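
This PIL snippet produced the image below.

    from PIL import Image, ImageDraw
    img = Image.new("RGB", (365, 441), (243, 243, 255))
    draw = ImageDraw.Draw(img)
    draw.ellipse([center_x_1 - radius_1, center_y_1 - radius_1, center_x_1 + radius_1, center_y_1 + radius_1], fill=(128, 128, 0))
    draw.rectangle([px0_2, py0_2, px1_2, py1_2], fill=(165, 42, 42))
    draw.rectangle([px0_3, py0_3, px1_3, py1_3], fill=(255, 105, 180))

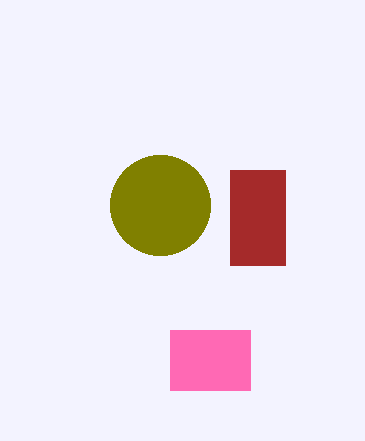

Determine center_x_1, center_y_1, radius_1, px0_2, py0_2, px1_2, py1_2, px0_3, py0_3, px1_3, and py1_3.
center_x_1 = 160; center_y_1 = 205; radius_1 = 50; px0_2 = 230; py0_2 = 170; px1_2 = 285; py1_2 = 265; px0_3 = 170; py0_3 = 330; px1_3 = 250; py1_3 = 390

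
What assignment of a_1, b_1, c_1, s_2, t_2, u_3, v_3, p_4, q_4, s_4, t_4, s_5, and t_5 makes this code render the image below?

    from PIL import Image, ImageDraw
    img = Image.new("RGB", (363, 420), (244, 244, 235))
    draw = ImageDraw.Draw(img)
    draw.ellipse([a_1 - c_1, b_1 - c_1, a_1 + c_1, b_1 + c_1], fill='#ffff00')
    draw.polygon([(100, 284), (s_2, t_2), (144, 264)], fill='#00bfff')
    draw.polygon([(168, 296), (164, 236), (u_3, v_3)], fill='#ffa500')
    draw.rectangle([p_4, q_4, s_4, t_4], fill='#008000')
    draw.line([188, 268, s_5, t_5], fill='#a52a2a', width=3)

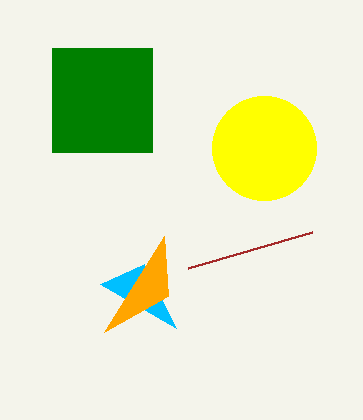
a_1 = 264, b_1 = 148, c_1 = 52, s_2 = 176, t_2 = 328, u_3 = 104, v_3 = 332, p_4 = 52, q_4 = 48, s_4 = 152, t_4 = 152, s_5 = 312, t_5 = 232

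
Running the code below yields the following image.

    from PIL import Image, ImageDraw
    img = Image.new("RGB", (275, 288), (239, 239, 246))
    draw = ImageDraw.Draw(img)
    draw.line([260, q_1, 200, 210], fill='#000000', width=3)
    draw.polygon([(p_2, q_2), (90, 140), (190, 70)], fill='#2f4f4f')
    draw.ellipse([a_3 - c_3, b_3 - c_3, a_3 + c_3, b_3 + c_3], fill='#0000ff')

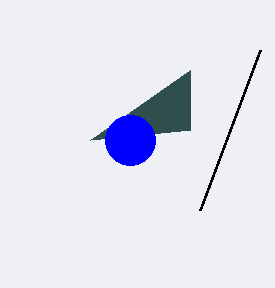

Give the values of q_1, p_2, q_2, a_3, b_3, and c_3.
q_1 = 50
p_2 = 190
q_2 = 130
a_3 = 130
b_3 = 140
c_3 = 25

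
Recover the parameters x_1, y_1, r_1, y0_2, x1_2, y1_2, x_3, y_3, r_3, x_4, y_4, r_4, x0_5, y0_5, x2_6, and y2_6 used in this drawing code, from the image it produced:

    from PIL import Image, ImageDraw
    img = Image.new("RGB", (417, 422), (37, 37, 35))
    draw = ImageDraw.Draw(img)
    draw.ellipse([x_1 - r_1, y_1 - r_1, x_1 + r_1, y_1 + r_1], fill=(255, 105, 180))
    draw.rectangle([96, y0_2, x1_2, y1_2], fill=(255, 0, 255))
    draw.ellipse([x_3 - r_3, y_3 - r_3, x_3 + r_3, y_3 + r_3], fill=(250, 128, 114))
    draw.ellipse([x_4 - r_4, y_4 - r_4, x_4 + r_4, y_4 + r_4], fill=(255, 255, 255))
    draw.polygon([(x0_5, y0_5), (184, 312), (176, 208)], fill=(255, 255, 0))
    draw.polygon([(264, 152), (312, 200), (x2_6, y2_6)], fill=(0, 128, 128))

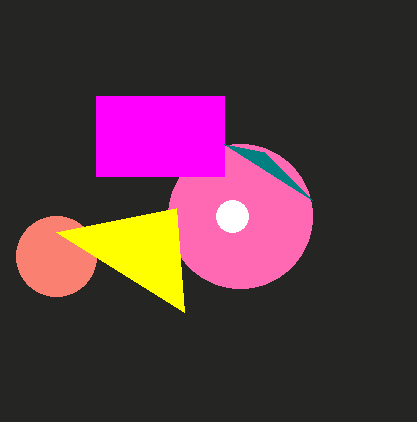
x_1 = 240; y_1 = 216; r_1 = 72; y0_2 = 96; x1_2 = 224; y1_2 = 176; x_3 = 56; y_3 = 256; r_3 = 40; x_4 = 232; y_4 = 216; r_4 = 16; x0_5 = 56; y0_5 = 232; x2_6 = 224; y2_6 = 144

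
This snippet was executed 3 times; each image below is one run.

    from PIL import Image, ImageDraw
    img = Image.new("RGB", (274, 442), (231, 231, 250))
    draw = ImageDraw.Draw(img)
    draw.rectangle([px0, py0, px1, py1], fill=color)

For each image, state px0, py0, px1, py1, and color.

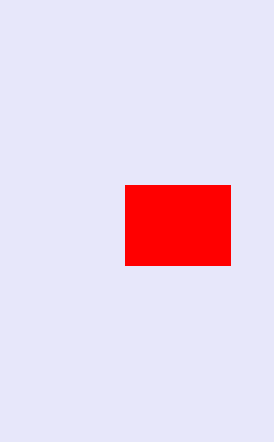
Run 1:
px0 = 125; py0 = 185; px1 = 230; py1 = 265; color = 'red'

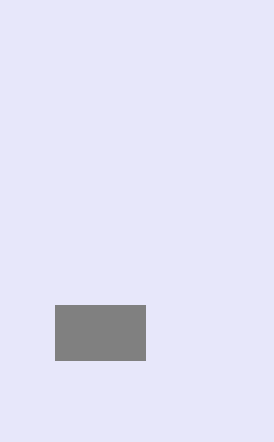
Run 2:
px0 = 55
py0 = 305
px1 = 145
py1 = 360
color = 'gray'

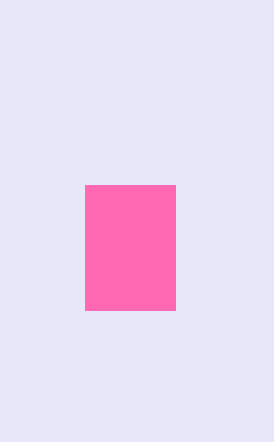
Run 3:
px0 = 85, py0 = 185, px1 = 175, py1 = 310, color = 'hotpink'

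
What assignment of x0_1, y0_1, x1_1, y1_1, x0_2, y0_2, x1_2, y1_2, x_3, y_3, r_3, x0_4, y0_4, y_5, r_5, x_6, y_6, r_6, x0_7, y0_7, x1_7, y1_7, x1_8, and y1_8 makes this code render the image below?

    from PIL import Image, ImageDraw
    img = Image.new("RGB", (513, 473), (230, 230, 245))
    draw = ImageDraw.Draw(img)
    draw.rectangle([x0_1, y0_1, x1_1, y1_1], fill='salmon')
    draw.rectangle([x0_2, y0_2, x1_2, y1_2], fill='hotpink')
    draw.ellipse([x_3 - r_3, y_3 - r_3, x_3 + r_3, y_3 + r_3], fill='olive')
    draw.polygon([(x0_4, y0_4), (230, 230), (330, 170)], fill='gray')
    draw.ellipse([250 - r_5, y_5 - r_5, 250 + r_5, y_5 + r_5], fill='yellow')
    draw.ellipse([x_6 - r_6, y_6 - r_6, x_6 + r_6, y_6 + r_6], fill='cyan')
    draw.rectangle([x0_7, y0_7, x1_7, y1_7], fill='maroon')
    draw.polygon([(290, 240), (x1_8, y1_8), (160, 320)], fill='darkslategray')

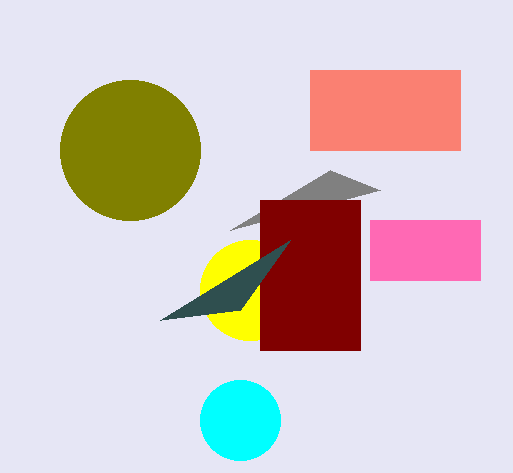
x0_1 = 310
y0_1 = 70
x1_1 = 460
y1_1 = 150
x0_2 = 370
y0_2 = 220
x1_2 = 480
y1_2 = 280
x_3 = 130
y_3 = 150
r_3 = 70
x0_4 = 380
y0_4 = 190
y_5 = 290
r_5 = 50
x_6 = 240
y_6 = 420
r_6 = 40
x0_7 = 260
y0_7 = 200
x1_7 = 360
y1_7 = 350
x1_8 = 240
y1_8 = 310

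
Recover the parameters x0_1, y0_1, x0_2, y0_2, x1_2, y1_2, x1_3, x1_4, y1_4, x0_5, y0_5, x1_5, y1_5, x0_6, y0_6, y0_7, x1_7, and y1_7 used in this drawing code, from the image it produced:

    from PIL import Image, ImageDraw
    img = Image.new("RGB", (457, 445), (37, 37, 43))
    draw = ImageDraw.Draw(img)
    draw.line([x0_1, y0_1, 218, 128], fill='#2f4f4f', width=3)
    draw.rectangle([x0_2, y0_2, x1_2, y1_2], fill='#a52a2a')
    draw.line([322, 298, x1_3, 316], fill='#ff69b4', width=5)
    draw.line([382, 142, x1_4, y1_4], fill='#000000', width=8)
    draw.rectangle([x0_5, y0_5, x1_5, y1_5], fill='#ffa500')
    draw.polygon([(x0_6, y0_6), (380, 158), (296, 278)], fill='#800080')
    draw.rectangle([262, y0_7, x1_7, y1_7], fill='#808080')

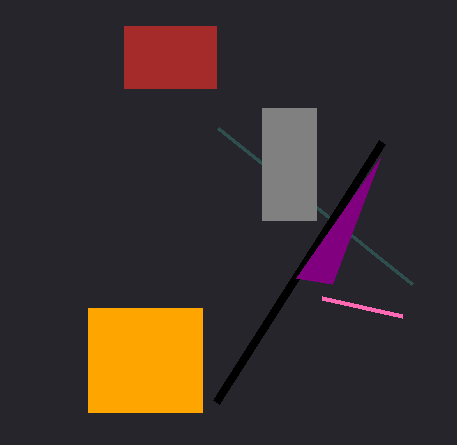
x0_1 = 412
y0_1 = 284
x0_2 = 124
y0_2 = 26
x1_2 = 216
y1_2 = 88
x1_3 = 402
x1_4 = 216
y1_4 = 402
x0_5 = 88
y0_5 = 308
x1_5 = 202
y1_5 = 412
x0_6 = 332
y0_6 = 284
y0_7 = 108
x1_7 = 316
y1_7 = 220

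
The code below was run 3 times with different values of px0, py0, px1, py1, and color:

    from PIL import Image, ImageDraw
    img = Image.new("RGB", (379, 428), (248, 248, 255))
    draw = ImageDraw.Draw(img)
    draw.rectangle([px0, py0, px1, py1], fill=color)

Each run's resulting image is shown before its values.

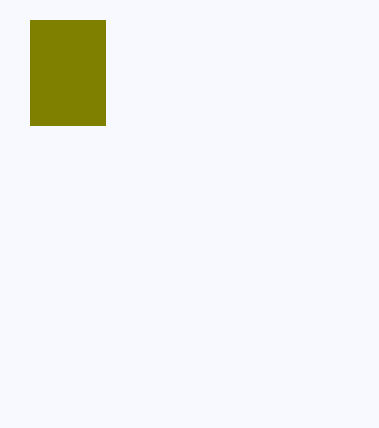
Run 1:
px0 = 30, py0 = 20, px1 = 105, py1 = 125, color = 'olive'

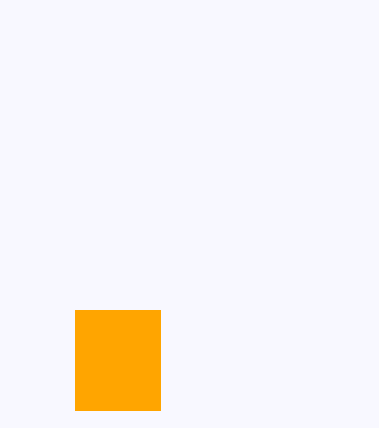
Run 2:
px0 = 75; py0 = 310; px1 = 160; py1 = 410; color = 'orange'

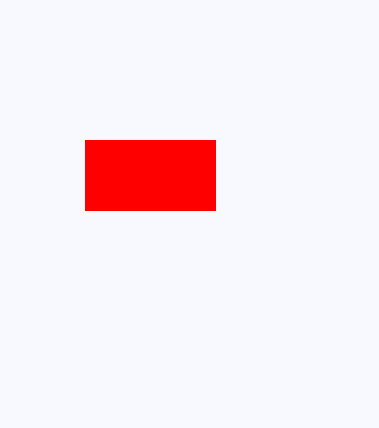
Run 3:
px0 = 85, py0 = 140, px1 = 215, py1 = 210, color = 'red'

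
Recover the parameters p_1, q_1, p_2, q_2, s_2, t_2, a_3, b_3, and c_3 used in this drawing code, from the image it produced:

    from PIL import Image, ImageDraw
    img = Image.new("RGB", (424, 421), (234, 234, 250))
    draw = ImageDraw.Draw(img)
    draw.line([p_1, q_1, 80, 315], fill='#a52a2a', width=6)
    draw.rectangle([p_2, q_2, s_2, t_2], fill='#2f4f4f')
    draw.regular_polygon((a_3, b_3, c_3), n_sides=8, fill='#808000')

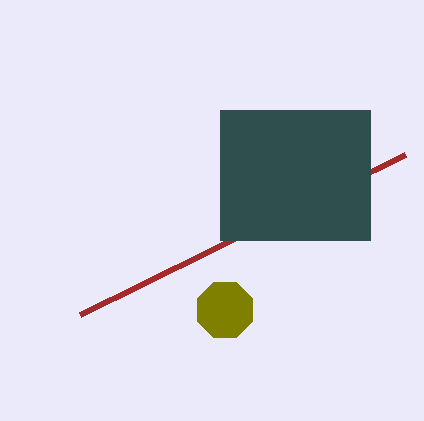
p_1 = 405; q_1 = 155; p_2 = 220; q_2 = 110; s_2 = 370; t_2 = 240; a_3 = 225; b_3 = 310; c_3 = 30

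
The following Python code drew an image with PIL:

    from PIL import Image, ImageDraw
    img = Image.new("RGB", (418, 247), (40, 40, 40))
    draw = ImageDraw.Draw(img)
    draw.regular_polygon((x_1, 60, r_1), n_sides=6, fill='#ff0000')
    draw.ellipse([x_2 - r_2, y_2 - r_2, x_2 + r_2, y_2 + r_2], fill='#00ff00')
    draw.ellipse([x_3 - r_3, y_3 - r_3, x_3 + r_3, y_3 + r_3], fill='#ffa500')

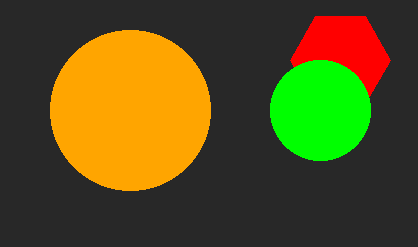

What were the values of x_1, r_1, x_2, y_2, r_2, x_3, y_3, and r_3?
x_1 = 340, r_1 = 50, x_2 = 320, y_2 = 110, r_2 = 50, x_3 = 130, y_3 = 110, r_3 = 80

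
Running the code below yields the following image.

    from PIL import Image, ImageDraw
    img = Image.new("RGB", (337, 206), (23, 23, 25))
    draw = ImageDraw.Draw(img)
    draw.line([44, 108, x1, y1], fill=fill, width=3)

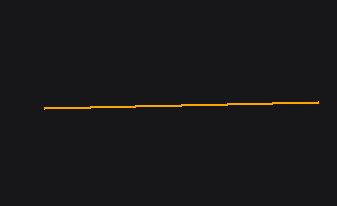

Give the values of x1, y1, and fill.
x1 = 318, y1 = 102, fill = 'orange'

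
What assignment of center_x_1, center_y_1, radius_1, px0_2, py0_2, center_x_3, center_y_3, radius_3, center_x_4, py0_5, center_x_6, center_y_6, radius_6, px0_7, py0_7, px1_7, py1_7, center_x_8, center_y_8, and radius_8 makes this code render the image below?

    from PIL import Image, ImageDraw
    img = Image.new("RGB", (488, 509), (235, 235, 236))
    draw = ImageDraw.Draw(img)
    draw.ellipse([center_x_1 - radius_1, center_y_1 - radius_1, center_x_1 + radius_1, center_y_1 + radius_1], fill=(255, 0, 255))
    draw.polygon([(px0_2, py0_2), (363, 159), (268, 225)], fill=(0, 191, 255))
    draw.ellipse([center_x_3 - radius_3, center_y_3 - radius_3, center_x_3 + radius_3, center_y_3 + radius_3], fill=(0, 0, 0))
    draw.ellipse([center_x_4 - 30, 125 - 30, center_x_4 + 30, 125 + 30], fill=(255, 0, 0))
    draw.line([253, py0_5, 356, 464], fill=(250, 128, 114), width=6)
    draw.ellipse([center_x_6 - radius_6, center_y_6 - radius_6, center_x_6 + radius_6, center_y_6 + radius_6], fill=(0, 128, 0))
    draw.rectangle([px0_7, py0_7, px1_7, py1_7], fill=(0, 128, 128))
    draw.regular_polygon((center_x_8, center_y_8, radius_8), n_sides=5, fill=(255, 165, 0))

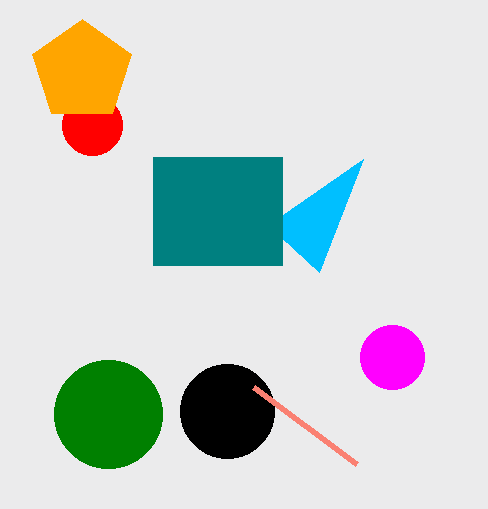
center_x_1 = 392
center_y_1 = 357
radius_1 = 32
px0_2 = 319
py0_2 = 272
center_x_3 = 227
center_y_3 = 411
radius_3 = 47
center_x_4 = 92
py0_5 = 387
center_x_6 = 108
center_y_6 = 414
radius_6 = 54
px0_7 = 153
py0_7 = 157
px1_7 = 282
py1_7 = 265
center_x_8 = 82
center_y_8 = 71
radius_8 = 52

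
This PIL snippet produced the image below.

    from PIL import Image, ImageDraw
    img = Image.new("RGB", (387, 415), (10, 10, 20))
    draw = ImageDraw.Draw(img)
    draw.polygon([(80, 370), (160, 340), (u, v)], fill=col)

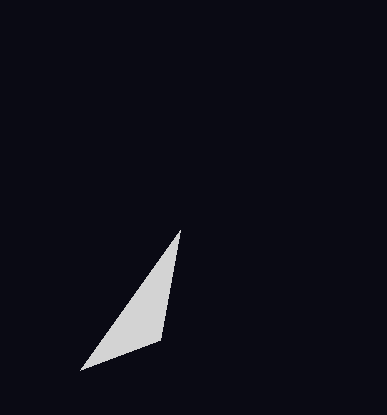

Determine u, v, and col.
u = 180
v = 230
col = 'lightgray'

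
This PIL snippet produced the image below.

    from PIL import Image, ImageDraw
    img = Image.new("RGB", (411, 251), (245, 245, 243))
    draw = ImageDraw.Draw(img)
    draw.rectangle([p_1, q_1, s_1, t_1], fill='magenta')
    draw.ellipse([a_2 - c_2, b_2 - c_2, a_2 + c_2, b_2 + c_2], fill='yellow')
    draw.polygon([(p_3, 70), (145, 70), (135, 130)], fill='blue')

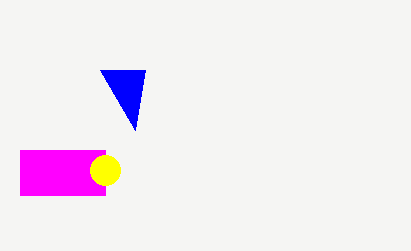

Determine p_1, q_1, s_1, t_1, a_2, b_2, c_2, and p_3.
p_1 = 20
q_1 = 150
s_1 = 105
t_1 = 195
a_2 = 105
b_2 = 170
c_2 = 15
p_3 = 100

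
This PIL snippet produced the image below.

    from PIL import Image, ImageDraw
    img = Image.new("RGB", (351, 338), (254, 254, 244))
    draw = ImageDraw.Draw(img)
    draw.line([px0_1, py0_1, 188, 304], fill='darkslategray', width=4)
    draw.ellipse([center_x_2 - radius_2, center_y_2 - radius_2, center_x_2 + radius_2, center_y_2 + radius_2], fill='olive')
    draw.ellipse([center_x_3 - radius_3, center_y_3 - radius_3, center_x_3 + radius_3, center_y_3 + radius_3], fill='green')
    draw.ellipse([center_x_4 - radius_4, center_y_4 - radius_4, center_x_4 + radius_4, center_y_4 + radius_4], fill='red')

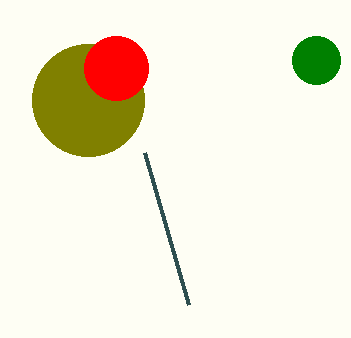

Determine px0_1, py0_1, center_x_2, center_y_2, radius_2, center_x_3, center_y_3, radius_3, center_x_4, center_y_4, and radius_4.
px0_1 = 144, py0_1 = 152, center_x_2 = 88, center_y_2 = 100, radius_2 = 56, center_x_3 = 316, center_y_3 = 60, radius_3 = 24, center_x_4 = 116, center_y_4 = 68, radius_4 = 32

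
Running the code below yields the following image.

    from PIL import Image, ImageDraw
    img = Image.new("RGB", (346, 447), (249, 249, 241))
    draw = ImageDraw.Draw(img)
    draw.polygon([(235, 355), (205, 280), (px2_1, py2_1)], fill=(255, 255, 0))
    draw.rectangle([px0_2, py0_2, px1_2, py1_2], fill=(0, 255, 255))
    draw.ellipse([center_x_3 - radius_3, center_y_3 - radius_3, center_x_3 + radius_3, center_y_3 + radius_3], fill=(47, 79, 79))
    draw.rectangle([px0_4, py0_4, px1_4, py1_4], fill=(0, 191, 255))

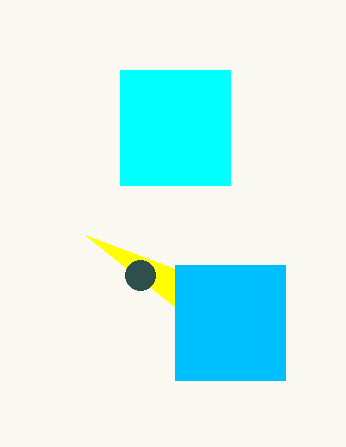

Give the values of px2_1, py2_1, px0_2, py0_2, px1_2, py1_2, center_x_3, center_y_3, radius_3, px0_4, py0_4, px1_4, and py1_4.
px2_1 = 85
py2_1 = 235
px0_2 = 120
py0_2 = 70
px1_2 = 230
py1_2 = 185
center_x_3 = 140
center_y_3 = 275
radius_3 = 15
px0_4 = 175
py0_4 = 265
px1_4 = 285
py1_4 = 380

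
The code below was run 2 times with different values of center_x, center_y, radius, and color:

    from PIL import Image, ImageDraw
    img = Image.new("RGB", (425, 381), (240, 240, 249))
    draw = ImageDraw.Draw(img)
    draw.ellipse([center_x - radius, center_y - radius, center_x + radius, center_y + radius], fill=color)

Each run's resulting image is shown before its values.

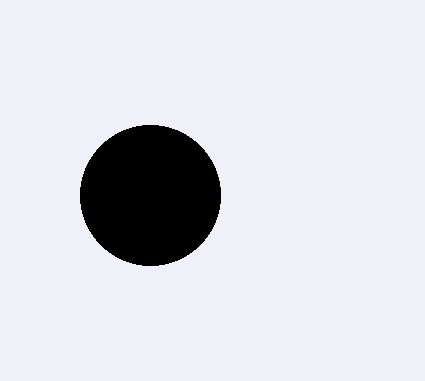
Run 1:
center_x = 150; center_y = 195; radius = 70; color = 'black'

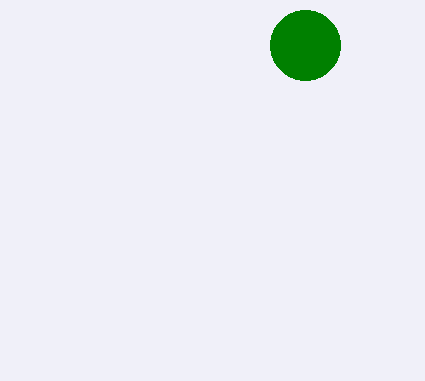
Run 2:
center_x = 305, center_y = 45, radius = 35, color = 'green'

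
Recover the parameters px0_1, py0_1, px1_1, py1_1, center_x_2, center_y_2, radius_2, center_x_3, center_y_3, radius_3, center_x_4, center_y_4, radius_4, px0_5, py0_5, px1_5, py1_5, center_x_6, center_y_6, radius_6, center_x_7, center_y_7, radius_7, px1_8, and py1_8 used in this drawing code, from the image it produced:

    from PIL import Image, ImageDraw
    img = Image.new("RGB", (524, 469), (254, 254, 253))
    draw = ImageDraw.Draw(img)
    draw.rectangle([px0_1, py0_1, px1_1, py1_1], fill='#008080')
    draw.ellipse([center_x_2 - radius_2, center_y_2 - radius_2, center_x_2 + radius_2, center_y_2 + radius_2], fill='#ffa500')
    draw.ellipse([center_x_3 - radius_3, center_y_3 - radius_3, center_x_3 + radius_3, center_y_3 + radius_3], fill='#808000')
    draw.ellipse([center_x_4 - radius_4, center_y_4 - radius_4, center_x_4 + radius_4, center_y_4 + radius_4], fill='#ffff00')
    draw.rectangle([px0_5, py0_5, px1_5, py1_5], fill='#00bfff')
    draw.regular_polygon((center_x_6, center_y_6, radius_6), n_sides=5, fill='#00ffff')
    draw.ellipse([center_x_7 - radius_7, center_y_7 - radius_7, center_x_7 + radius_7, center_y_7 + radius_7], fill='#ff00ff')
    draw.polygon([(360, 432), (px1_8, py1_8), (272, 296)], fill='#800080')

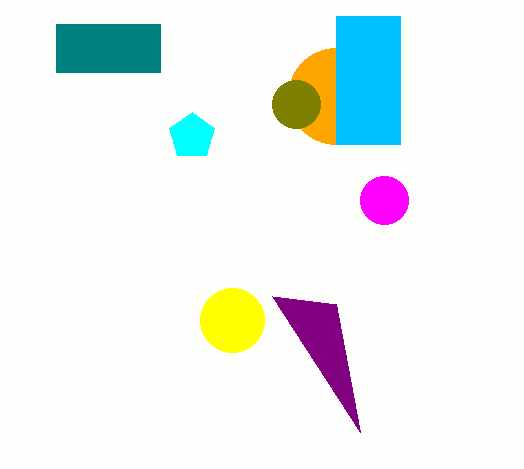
px0_1 = 56
py0_1 = 24
px1_1 = 160
py1_1 = 72
center_x_2 = 336
center_y_2 = 96
radius_2 = 48
center_x_3 = 296
center_y_3 = 104
radius_3 = 24
center_x_4 = 232
center_y_4 = 320
radius_4 = 32
px0_5 = 336
py0_5 = 16
px1_5 = 400
py1_5 = 144
center_x_6 = 192
center_y_6 = 136
radius_6 = 24
center_x_7 = 384
center_y_7 = 200
radius_7 = 24
px1_8 = 336
py1_8 = 304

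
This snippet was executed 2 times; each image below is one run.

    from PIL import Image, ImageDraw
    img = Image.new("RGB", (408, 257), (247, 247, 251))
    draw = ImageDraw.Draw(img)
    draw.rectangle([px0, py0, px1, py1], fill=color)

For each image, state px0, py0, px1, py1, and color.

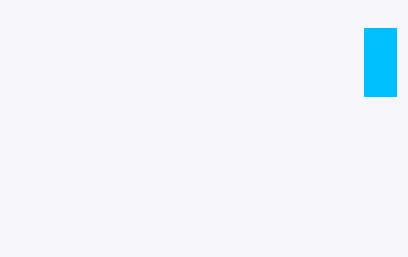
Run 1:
px0 = 364
py0 = 28
px1 = 396
py1 = 96
color = 'deepskyblue'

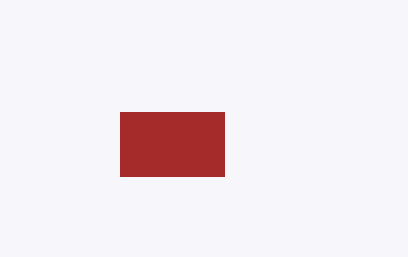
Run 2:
px0 = 120; py0 = 112; px1 = 224; py1 = 176; color = 'brown'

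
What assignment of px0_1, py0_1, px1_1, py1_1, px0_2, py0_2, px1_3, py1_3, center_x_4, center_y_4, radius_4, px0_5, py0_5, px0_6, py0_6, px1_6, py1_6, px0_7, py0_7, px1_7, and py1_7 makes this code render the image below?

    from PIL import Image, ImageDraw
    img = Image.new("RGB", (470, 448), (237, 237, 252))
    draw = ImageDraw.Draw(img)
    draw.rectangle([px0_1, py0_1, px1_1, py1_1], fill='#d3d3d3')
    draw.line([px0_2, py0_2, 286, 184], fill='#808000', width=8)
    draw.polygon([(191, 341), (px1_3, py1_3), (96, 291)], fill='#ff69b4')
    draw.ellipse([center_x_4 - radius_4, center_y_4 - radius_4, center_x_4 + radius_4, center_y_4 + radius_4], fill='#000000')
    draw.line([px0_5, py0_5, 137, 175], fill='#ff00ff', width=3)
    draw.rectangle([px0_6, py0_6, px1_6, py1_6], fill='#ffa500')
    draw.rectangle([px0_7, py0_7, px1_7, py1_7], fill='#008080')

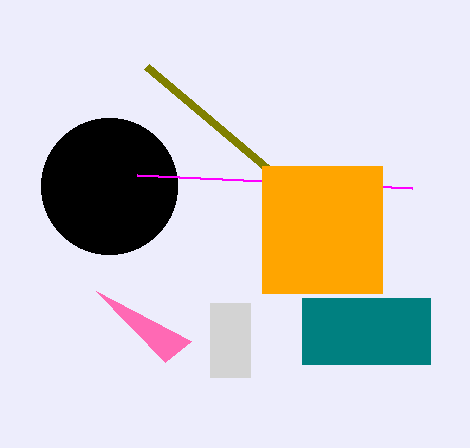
px0_1 = 210, py0_1 = 303, px1_1 = 250, py1_1 = 377, px0_2 = 146, py0_2 = 66, px1_3 = 165, py1_3 = 362, center_x_4 = 109, center_y_4 = 186, radius_4 = 68, px0_5 = 412, py0_5 = 188, px0_6 = 262, py0_6 = 166, px1_6 = 382, py1_6 = 293, px0_7 = 302, py0_7 = 298, px1_7 = 430, py1_7 = 364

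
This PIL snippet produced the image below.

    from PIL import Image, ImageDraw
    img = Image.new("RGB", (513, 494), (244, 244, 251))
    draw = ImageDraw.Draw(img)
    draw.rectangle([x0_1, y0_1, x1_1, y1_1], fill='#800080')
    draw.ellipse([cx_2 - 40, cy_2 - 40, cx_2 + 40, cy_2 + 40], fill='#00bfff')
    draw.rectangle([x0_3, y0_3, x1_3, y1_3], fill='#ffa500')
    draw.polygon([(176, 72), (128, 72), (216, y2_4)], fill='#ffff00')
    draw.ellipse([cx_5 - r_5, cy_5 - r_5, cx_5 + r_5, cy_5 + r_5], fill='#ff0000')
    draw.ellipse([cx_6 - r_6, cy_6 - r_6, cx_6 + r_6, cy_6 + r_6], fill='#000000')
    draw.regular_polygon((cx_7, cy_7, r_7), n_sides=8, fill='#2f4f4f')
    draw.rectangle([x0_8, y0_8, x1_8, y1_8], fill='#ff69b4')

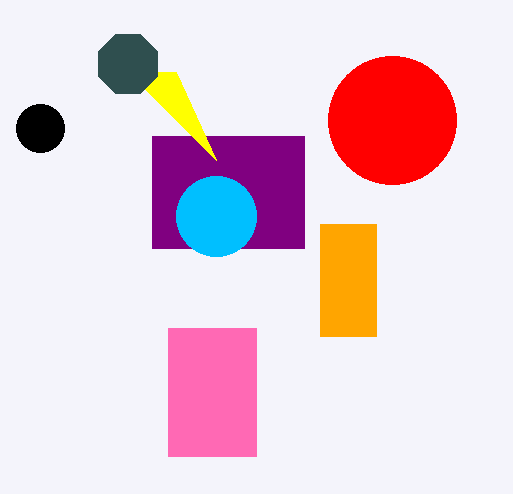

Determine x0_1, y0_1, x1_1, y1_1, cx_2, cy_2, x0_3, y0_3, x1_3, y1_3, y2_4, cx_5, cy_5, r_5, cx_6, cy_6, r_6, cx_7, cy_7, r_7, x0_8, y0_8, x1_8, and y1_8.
x0_1 = 152; y0_1 = 136; x1_1 = 304; y1_1 = 248; cx_2 = 216; cy_2 = 216; x0_3 = 320; y0_3 = 224; x1_3 = 376; y1_3 = 336; y2_4 = 160; cx_5 = 392; cy_5 = 120; r_5 = 64; cx_6 = 40; cy_6 = 128; r_6 = 24; cx_7 = 128; cy_7 = 64; r_7 = 32; x0_8 = 168; y0_8 = 328; x1_8 = 256; y1_8 = 456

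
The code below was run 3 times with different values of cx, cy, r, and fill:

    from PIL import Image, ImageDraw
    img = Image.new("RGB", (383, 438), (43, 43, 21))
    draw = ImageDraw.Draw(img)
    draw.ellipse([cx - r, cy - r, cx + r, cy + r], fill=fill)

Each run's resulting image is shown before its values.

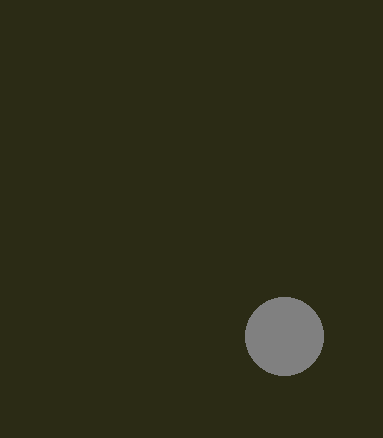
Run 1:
cx = 284
cy = 336
r = 39
fill = 'gray'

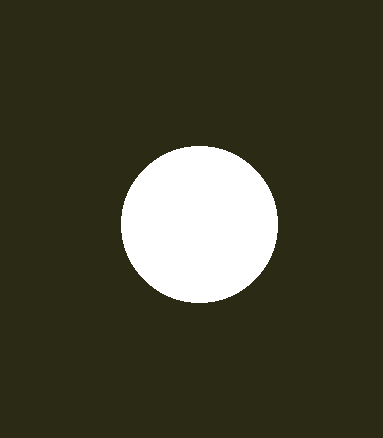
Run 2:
cx = 199
cy = 224
r = 78
fill = 'white'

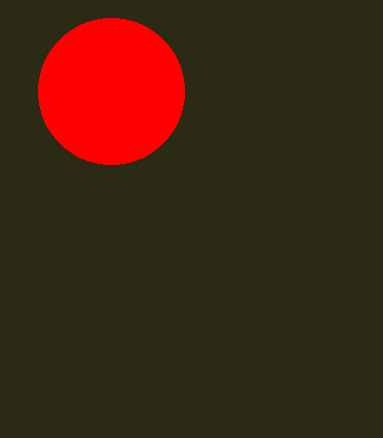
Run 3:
cx = 111; cy = 91; r = 73; fill = 'red'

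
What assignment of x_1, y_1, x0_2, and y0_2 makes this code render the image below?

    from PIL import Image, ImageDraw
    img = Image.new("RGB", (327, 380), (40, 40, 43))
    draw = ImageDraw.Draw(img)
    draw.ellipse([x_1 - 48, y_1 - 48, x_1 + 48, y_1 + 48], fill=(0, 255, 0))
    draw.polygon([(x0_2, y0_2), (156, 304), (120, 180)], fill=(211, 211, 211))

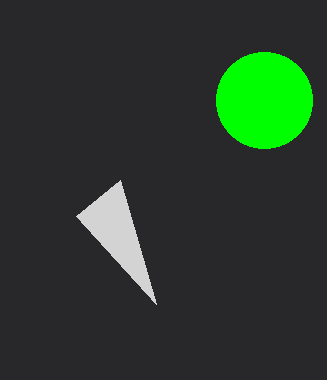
x_1 = 264, y_1 = 100, x0_2 = 76, y0_2 = 216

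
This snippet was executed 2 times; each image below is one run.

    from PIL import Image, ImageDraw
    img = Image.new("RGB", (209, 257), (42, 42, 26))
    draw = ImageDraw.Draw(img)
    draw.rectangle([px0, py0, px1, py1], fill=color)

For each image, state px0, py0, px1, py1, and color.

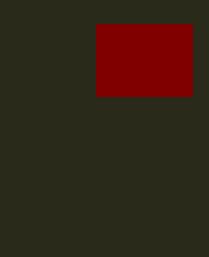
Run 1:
px0 = 96, py0 = 24, px1 = 192, py1 = 96, color = 'maroon'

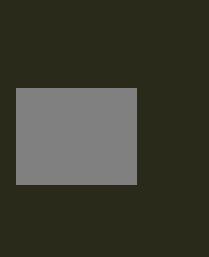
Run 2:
px0 = 16
py0 = 88
px1 = 136
py1 = 184
color = 'gray'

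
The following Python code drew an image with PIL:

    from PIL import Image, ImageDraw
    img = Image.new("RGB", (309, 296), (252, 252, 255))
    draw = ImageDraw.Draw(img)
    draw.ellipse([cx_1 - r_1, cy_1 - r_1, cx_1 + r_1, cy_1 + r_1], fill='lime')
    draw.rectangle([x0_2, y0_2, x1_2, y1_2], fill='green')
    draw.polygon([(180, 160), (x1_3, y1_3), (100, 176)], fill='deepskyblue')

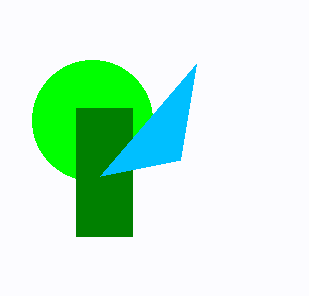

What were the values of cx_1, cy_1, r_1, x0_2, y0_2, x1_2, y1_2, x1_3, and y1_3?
cx_1 = 92, cy_1 = 120, r_1 = 60, x0_2 = 76, y0_2 = 108, x1_2 = 132, y1_2 = 236, x1_3 = 196, y1_3 = 64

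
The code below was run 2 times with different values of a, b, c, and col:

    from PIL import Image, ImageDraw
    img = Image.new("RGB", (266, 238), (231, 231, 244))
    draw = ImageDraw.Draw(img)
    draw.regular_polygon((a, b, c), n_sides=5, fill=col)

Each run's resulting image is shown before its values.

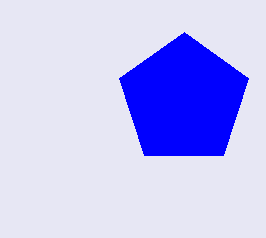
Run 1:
a = 184; b = 100; c = 68; col = 'blue'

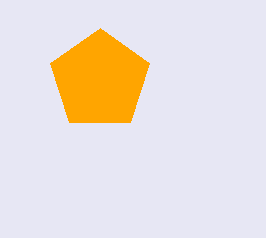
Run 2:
a = 100, b = 80, c = 52, col = 'orange'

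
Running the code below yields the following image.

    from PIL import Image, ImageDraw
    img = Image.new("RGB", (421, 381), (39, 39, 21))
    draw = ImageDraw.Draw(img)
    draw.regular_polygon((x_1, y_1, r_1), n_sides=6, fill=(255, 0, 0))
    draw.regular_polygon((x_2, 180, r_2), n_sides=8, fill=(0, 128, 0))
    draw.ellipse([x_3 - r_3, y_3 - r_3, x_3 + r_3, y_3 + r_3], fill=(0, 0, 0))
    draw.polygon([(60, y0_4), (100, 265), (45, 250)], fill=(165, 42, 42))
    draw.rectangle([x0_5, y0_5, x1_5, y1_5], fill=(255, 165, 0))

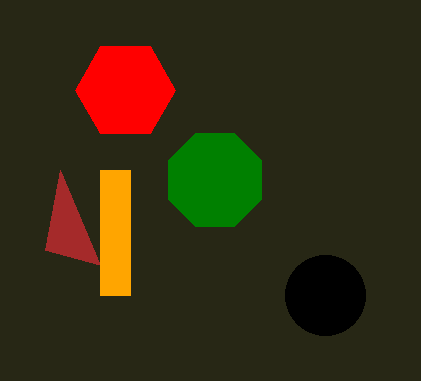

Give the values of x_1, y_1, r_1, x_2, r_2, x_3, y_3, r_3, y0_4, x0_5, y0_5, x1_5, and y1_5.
x_1 = 125, y_1 = 90, r_1 = 50, x_2 = 215, r_2 = 50, x_3 = 325, y_3 = 295, r_3 = 40, y0_4 = 170, x0_5 = 100, y0_5 = 170, x1_5 = 130, y1_5 = 295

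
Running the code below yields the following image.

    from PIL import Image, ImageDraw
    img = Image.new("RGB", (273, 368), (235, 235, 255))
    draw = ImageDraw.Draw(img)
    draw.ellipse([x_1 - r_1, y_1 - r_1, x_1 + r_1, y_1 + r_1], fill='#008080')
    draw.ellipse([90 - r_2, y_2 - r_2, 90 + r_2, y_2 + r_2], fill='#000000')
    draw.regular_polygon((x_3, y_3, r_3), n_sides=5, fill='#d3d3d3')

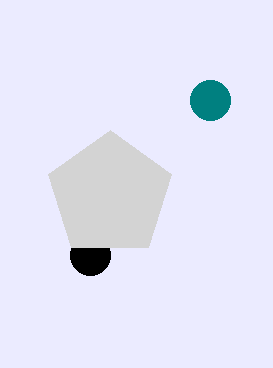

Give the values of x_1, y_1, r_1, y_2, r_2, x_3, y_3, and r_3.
x_1 = 210, y_1 = 100, r_1 = 20, y_2 = 255, r_2 = 20, x_3 = 110, y_3 = 195, r_3 = 65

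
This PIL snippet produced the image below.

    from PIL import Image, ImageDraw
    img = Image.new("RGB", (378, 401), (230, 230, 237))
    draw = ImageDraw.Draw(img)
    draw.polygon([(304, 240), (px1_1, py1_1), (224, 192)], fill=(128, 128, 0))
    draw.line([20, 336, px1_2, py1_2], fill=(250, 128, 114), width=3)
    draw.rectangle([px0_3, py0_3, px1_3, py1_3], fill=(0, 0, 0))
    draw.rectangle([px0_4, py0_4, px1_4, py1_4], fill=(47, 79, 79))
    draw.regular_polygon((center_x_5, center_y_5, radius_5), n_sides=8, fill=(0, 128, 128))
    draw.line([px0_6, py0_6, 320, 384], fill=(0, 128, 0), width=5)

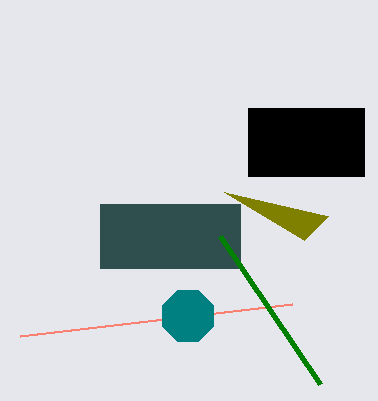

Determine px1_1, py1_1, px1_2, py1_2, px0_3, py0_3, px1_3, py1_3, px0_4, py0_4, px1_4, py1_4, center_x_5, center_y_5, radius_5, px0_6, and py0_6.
px1_1 = 328, py1_1 = 216, px1_2 = 292, py1_2 = 304, px0_3 = 248, py0_3 = 108, px1_3 = 364, py1_3 = 176, px0_4 = 100, py0_4 = 204, px1_4 = 240, py1_4 = 268, center_x_5 = 188, center_y_5 = 316, radius_5 = 28, px0_6 = 220, py0_6 = 236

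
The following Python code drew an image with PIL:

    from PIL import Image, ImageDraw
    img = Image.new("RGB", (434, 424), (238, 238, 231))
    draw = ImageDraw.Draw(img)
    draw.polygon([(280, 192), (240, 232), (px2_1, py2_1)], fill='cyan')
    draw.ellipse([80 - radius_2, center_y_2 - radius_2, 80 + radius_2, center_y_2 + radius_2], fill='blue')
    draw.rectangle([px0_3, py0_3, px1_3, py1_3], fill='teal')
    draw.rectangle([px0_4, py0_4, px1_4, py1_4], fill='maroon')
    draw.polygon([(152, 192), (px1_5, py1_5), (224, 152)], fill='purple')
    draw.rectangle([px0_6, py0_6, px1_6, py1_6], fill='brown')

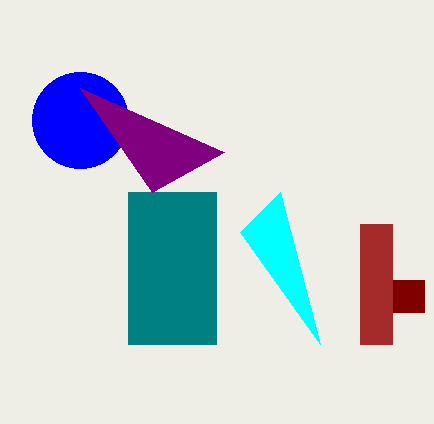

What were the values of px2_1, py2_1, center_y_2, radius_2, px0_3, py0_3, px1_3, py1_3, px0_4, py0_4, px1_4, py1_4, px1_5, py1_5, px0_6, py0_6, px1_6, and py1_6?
px2_1 = 320, py2_1 = 344, center_y_2 = 120, radius_2 = 48, px0_3 = 128, py0_3 = 192, px1_3 = 216, py1_3 = 344, px0_4 = 360, py0_4 = 280, px1_4 = 424, py1_4 = 312, px1_5 = 80, py1_5 = 88, px0_6 = 360, py0_6 = 224, px1_6 = 392, py1_6 = 344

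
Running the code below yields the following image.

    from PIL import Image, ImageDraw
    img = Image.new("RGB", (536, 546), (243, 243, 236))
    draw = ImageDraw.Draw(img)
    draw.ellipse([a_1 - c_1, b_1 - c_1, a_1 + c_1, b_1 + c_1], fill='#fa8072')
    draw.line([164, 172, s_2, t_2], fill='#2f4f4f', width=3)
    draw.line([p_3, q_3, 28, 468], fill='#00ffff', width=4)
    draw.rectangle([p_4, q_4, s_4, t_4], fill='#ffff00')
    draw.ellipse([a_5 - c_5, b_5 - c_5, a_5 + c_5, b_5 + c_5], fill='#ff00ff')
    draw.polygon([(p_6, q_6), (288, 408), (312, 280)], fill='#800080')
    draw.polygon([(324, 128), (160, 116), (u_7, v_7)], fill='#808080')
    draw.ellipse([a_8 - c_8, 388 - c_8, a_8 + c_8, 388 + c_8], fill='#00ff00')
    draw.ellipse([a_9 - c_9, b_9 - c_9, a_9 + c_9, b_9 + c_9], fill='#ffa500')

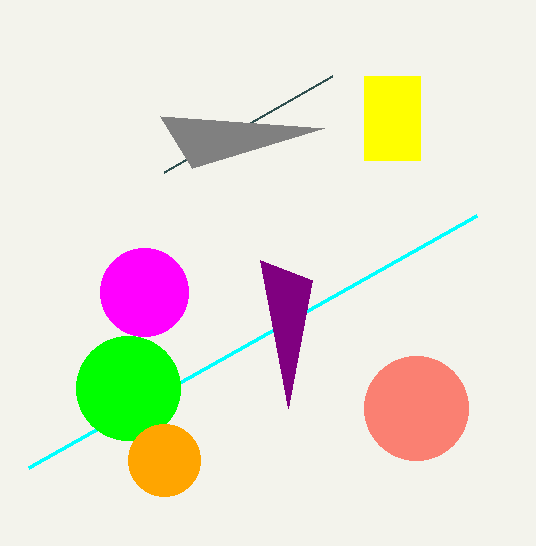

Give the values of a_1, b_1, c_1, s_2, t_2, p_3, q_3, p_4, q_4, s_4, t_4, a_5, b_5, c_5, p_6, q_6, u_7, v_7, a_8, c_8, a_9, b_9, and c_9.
a_1 = 416
b_1 = 408
c_1 = 52
s_2 = 332
t_2 = 76
p_3 = 476
q_3 = 216
p_4 = 364
q_4 = 76
s_4 = 420
t_4 = 160
a_5 = 144
b_5 = 292
c_5 = 44
p_6 = 260
q_6 = 260
u_7 = 192
v_7 = 168
a_8 = 128
c_8 = 52
a_9 = 164
b_9 = 460
c_9 = 36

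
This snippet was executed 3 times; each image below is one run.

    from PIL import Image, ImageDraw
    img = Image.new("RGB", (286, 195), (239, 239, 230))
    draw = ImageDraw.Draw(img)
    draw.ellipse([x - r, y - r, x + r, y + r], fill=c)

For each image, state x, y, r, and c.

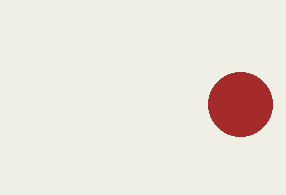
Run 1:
x = 240; y = 104; r = 32; c = 'brown'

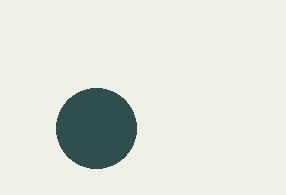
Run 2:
x = 96
y = 128
r = 40
c = 'darkslategray'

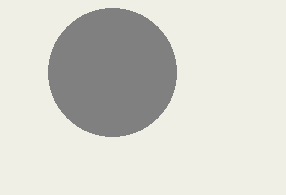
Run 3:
x = 112; y = 72; r = 64; c = 'gray'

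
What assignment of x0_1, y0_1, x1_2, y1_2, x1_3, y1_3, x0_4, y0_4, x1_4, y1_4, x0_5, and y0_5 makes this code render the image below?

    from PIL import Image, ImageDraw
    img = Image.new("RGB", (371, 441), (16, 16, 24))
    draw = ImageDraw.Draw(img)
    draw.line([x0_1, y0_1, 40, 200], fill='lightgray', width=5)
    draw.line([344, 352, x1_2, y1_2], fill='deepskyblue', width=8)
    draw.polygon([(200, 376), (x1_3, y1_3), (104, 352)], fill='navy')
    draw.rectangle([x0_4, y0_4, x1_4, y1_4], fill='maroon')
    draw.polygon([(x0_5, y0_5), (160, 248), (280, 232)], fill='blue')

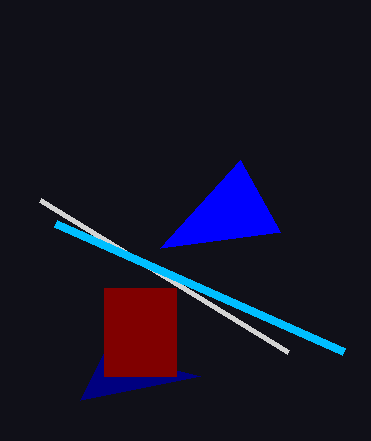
x0_1 = 288, y0_1 = 352, x1_2 = 56, y1_2 = 224, x1_3 = 80, y1_3 = 400, x0_4 = 104, y0_4 = 288, x1_4 = 176, y1_4 = 376, x0_5 = 240, y0_5 = 160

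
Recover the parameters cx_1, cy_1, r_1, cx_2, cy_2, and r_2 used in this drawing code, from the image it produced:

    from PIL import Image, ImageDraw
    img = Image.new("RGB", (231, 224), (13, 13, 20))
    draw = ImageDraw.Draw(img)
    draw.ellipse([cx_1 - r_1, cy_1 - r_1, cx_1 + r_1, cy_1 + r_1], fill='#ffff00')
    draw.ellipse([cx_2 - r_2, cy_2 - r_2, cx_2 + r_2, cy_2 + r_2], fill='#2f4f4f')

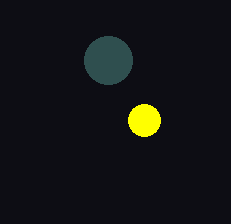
cx_1 = 144
cy_1 = 120
r_1 = 16
cx_2 = 108
cy_2 = 60
r_2 = 24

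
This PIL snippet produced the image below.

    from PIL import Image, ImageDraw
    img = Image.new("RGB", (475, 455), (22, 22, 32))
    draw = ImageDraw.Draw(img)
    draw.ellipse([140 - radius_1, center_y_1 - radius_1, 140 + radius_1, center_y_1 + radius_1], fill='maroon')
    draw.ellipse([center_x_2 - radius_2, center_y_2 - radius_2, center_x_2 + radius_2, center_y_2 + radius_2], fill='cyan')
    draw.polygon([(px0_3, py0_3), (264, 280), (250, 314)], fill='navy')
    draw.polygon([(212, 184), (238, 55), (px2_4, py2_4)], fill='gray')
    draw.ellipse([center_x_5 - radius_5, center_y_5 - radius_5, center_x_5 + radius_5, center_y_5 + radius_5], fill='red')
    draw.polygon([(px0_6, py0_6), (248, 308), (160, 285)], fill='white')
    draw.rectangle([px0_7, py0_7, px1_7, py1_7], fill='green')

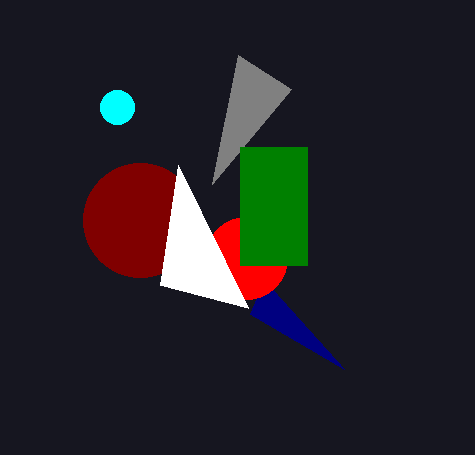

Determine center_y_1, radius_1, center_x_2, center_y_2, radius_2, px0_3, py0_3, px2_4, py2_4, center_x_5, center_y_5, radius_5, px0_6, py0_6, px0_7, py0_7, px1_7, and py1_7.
center_y_1 = 220; radius_1 = 57; center_x_2 = 117; center_y_2 = 107; radius_2 = 17; px0_3 = 344; py0_3 = 369; px2_4 = 291; py2_4 = 89; center_x_5 = 246; center_y_5 = 258; radius_5 = 41; px0_6 = 178; py0_6 = 165; px0_7 = 240; py0_7 = 147; px1_7 = 307; py1_7 = 265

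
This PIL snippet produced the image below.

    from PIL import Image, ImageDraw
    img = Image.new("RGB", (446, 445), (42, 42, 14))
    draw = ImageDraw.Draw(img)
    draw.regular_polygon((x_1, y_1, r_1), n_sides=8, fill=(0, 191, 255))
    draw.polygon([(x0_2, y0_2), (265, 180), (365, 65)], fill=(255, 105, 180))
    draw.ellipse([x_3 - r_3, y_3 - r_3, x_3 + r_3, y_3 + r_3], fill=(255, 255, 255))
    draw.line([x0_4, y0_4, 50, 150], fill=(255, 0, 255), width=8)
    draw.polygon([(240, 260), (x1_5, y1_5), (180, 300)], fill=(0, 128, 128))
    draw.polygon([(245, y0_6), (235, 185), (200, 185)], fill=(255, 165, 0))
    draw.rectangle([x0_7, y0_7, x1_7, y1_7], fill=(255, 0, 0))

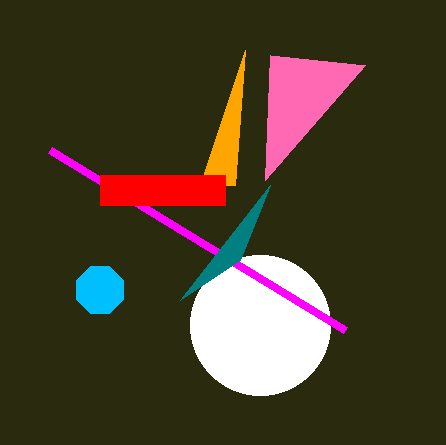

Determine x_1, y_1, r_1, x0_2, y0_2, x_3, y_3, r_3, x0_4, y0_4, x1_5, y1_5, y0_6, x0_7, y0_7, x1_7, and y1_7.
x_1 = 100; y_1 = 290; r_1 = 25; x0_2 = 270; y0_2 = 55; x_3 = 260; y_3 = 325; r_3 = 70; x0_4 = 345; y0_4 = 330; x1_5 = 270; y1_5 = 185; y0_6 = 50; x0_7 = 100; y0_7 = 175; x1_7 = 225; y1_7 = 205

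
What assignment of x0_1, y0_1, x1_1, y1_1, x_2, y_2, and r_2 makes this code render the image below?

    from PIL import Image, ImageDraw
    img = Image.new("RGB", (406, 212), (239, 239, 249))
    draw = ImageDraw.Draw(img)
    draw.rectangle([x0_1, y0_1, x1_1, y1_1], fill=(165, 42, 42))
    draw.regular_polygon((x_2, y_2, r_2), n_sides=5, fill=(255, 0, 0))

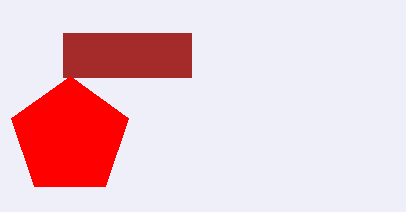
x0_1 = 63, y0_1 = 33, x1_1 = 191, y1_1 = 77, x_2 = 70, y_2 = 137, r_2 = 61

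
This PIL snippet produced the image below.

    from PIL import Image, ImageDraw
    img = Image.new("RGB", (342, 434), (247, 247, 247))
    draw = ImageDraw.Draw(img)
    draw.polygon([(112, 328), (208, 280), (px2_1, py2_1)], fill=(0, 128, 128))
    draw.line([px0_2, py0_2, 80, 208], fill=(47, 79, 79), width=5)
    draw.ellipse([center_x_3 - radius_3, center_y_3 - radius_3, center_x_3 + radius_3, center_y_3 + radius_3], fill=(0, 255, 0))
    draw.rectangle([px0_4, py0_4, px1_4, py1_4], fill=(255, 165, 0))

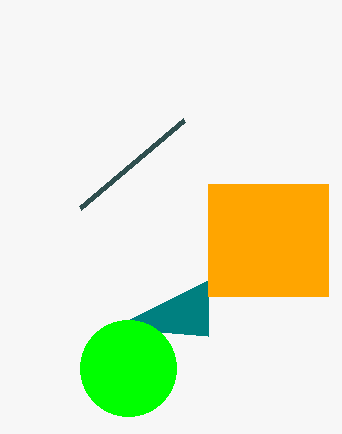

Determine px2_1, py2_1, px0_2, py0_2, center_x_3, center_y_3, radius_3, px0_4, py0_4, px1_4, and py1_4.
px2_1 = 208, py2_1 = 336, px0_2 = 184, py0_2 = 120, center_x_3 = 128, center_y_3 = 368, radius_3 = 48, px0_4 = 208, py0_4 = 184, px1_4 = 328, py1_4 = 296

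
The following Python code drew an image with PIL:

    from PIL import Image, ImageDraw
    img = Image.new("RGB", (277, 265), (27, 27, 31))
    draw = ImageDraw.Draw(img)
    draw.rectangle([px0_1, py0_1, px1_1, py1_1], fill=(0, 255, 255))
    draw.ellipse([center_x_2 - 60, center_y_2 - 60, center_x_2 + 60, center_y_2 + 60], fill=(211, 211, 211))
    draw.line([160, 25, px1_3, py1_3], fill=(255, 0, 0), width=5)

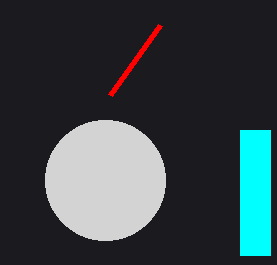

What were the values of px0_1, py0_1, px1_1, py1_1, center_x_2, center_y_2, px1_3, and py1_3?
px0_1 = 240; py0_1 = 130; px1_1 = 270; py1_1 = 255; center_x_2 = 105; center_y_2 = 180; px1_3 = 110; py1_3 = 95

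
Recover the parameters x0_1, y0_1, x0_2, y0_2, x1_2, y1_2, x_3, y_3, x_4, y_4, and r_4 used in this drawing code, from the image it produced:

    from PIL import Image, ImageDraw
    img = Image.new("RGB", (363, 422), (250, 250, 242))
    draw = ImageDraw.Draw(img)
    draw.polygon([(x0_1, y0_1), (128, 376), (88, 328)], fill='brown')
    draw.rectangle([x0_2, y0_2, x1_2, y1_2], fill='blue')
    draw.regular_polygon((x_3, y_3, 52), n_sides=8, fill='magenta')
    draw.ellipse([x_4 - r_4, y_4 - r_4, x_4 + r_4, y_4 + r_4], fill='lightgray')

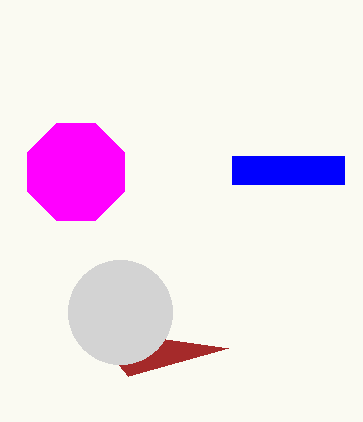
x0_1 = 228; y0_1 = 348; x0_2 = 232; y0_2 = 156; x1_2 = 344; y1_2 = 184; x_3 = 76; y_3 = 172; x_4 = 120; y_4 = 312; r_4 = 52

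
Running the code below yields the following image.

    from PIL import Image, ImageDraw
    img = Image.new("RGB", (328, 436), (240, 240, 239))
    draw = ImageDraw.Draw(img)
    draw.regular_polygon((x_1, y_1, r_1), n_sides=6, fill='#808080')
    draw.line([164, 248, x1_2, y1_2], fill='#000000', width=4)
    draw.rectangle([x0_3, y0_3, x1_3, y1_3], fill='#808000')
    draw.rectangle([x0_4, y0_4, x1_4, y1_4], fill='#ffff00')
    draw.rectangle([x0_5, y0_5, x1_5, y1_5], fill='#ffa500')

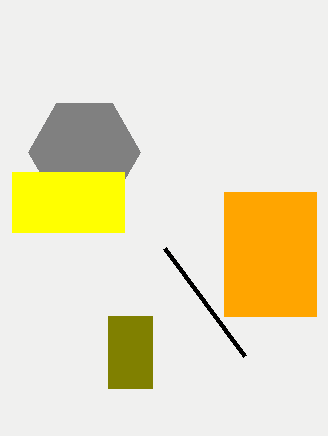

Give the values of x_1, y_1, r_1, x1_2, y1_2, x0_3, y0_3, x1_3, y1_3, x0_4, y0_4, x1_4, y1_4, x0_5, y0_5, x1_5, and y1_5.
x_1 = 84; y_1 = 152; r_1 = 56; x1_2 = 244; y1_2 = 356; x0_3 = 108; y0_3 = 316; x1_3 = 152; y1_3 = 388; x0_4 = 12; y0_4 = 172; x1_4 = 124; y1_4 = 232; x0_5 = 224; y0_5 = 192; x1_5 = 316; y1_5 = 316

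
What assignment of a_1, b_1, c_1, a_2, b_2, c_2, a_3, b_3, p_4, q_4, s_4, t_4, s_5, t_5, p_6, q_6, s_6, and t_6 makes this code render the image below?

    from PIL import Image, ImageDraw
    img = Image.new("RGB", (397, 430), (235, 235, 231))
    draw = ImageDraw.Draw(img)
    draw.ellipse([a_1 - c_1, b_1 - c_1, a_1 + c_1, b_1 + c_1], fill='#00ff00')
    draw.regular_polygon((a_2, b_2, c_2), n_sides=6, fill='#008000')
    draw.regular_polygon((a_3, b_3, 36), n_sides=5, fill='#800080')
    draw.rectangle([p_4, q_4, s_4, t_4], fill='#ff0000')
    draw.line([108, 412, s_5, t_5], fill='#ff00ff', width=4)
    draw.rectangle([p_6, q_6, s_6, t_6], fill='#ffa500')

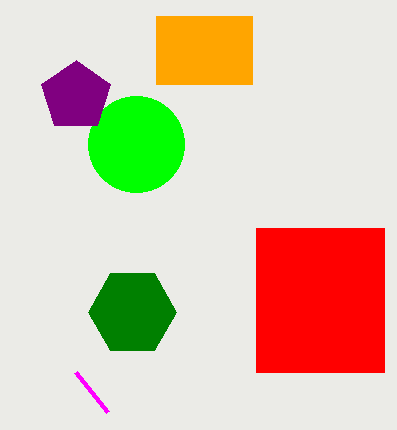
a_1 = 136; b_1 = 144; c_1 = 48; a_2 = 132; b_2 = 312; c_2 = 44; a_3 = 76; b_3 = 96; p_4 = 256; q_4 = 228; s_4 = 384; t_4 = 372; s_5 = 76; t_5 = 372; p_6 = 156; q_6 = 16; s_6 = 252; t_6 = 84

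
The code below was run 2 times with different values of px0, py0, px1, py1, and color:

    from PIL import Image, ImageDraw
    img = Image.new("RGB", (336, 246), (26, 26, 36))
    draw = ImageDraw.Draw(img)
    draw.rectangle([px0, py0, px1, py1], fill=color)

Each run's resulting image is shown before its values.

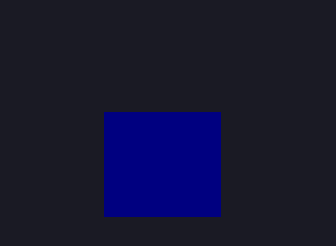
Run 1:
px0 = 104, py0 = 112, px1 = 220, py1 = 216, color = 'navy'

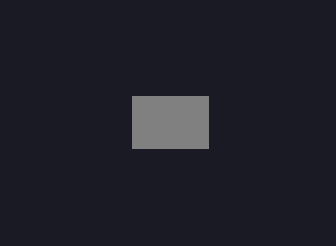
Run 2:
px0 = 132
py0 = 96
px1 = 208
py1 = 148
color = 'gray'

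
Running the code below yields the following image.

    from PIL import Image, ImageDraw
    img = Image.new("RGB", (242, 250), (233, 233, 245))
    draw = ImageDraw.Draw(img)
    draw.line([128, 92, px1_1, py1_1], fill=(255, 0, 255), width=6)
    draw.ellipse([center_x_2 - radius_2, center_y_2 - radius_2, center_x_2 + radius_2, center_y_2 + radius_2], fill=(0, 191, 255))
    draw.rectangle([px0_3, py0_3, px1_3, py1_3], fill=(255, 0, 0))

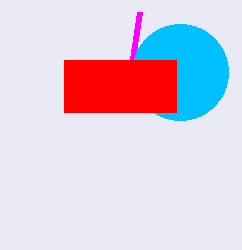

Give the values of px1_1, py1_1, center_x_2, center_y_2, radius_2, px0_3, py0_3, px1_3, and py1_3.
px1_1 = 140; py1_1 = 12; center_x_2 = 180; center_y_2 = 72; radius_2 = 48; px0_3 = 64; py0_3 = 60; px1_3 = 176; py1_3 = 112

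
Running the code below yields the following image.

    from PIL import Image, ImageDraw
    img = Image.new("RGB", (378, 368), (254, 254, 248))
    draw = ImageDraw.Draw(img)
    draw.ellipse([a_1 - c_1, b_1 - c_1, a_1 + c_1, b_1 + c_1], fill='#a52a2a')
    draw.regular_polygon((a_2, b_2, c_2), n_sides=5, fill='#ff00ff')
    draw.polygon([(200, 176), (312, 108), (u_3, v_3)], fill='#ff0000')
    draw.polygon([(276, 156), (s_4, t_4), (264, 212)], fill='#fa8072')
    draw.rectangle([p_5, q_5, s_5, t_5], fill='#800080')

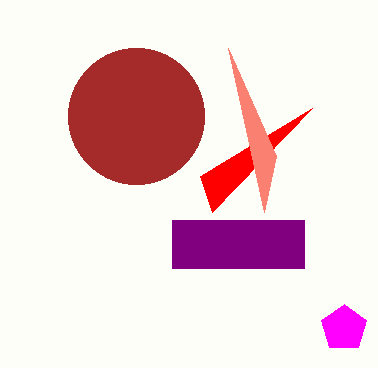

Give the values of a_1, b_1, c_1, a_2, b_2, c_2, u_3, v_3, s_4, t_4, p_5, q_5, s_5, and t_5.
a_1 = 136, b_1 = 116, c_1 = 68, a_2 = 344, b_2 = 328, c_2 = 24, u_3 = 212, v_3 = 212, s_4 = 228, t_4 = 48, p_5 = 172, q_5 = 220, s_5 = 304, t_5 = 268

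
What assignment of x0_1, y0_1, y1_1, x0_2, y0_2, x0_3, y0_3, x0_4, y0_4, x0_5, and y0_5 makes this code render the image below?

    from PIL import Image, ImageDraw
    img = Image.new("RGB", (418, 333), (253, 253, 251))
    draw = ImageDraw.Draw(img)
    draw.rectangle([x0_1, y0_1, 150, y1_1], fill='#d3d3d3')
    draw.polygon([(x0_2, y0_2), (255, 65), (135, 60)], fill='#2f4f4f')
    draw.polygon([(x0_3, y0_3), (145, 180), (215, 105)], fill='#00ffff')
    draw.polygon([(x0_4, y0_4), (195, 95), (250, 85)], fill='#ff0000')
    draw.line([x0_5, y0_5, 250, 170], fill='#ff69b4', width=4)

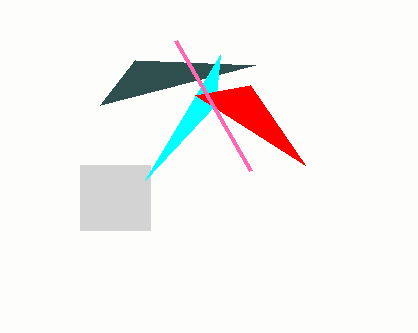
x0_1 = 80, y0_1 = 165, y1_1 = 230, x0_2 = 100, y0_2 = 105, x0_3 = 220, y0_3 = 55, x0_4 = 305, y0_4 = 165, x0_5 = 175, y0_5 = 40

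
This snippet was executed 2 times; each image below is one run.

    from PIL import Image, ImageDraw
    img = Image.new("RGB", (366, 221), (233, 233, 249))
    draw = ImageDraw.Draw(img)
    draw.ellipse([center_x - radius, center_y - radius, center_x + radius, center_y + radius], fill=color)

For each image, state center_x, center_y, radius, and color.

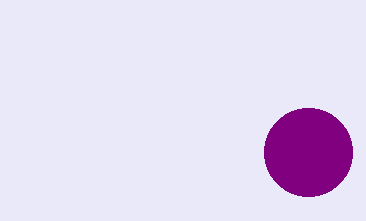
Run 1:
center_x = 308; center_y = 152; radius = 44; color = 'purple'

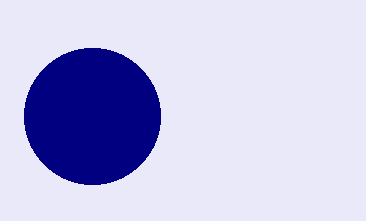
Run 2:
center_x = 92; center_y = 116; radius = 68; color = 'navy'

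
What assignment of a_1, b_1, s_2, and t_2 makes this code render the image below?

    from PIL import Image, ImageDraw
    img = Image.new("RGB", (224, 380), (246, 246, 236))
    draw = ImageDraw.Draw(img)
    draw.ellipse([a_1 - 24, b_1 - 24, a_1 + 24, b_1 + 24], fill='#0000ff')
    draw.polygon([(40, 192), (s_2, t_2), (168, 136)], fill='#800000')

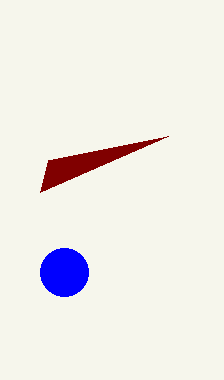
a_1 = 64, b_1 = 272, s_2 = 48, t_2 = 160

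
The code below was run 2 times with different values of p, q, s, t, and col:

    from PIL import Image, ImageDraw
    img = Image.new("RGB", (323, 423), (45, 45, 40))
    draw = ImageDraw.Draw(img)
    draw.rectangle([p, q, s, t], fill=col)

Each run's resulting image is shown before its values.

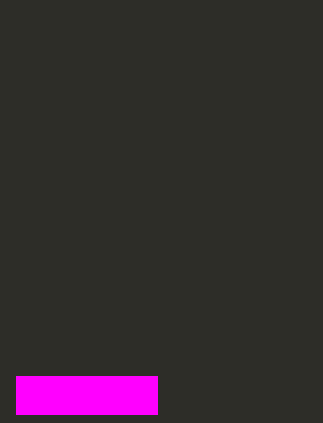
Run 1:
p = 16; q = 376; s = 157; t = 414; col = 'magenta'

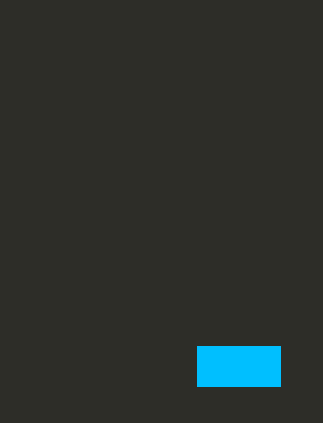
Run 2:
p = 197; q = 346; s = 280; t = 386; col = 'deepskyblue'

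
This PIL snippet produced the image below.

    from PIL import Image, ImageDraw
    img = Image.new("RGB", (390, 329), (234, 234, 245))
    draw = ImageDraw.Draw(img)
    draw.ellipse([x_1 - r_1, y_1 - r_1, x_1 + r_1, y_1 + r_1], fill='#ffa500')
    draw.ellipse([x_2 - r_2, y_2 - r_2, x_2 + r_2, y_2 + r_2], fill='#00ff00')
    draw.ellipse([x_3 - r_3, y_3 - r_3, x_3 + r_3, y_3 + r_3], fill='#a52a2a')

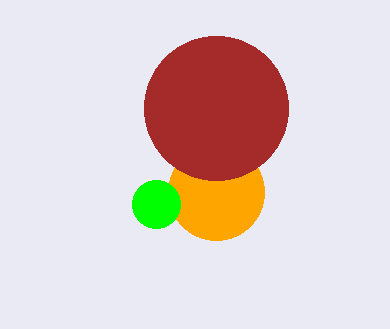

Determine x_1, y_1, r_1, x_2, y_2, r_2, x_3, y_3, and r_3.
x_1 = 216; y_1 = 192; r_1 = 48; x_2 = 156; y_2 = 204; r_2 = 24; x_3 = 216; y_3 = 108; r_3 = 72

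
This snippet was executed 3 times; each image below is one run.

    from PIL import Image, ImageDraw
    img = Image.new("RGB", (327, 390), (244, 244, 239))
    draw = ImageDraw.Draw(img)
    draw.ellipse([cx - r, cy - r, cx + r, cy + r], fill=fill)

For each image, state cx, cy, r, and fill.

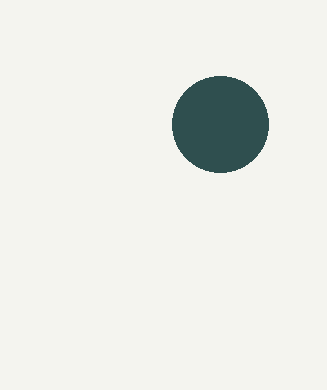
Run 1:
cx = 220; cy = 124; r = 48; fill = 'darkslategray'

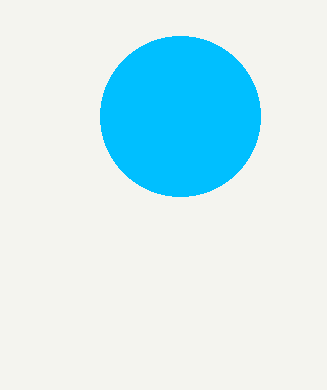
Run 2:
cx = 180
cy = 116
r = 80
fill = 'deepskyblue'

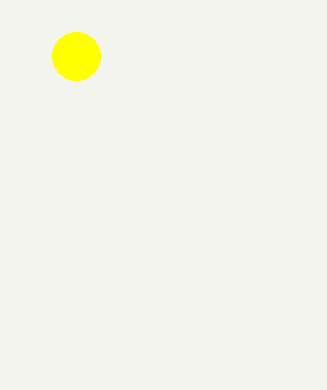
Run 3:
cx = 76
cy = 56
r = 24
fill = 'yellow'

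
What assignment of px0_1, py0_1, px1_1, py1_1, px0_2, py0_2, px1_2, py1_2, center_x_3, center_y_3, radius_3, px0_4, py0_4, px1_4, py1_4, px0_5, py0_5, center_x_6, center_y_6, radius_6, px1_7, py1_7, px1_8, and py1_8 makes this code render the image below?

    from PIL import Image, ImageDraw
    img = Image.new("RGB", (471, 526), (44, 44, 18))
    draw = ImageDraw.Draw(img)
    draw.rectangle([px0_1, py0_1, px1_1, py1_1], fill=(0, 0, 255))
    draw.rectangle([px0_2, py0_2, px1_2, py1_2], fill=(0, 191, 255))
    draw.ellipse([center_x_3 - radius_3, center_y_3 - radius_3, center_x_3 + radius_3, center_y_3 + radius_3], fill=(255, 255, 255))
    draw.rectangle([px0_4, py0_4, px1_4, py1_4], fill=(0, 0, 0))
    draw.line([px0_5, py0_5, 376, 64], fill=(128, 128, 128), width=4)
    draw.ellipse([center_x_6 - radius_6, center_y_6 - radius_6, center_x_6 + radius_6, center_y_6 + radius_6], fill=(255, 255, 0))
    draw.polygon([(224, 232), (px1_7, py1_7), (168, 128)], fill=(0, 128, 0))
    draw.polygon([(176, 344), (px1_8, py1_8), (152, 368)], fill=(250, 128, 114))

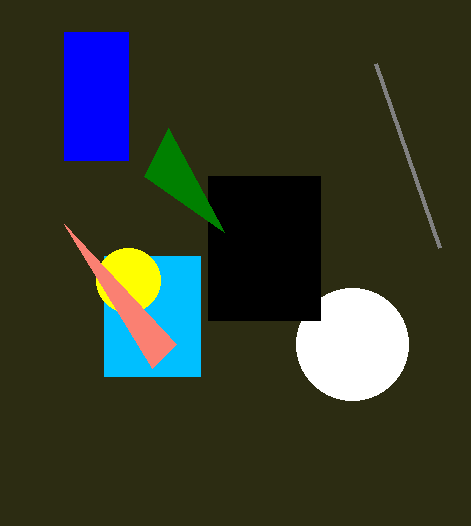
px0_1 = 64; py0_1 = 32; px1_1 = 128; py1_1 = 160; px0_2 = 104; py0_2 = 256; px1_2 = 200; py1_2 = 376; center_x_3 = 352; center_y_3 = 344; radius_3 = 56; px0_4 = 208; py0_4 = 176; px1_4 = 320; py1_4 = 320; px0_5 = 440; py0_5 = 248; center_x_6 = 128; center_y_6 = 280; radius_6 = 32; px1_7 = 144; py1_7 = 176; px1_8 = 64; py1_8 = 224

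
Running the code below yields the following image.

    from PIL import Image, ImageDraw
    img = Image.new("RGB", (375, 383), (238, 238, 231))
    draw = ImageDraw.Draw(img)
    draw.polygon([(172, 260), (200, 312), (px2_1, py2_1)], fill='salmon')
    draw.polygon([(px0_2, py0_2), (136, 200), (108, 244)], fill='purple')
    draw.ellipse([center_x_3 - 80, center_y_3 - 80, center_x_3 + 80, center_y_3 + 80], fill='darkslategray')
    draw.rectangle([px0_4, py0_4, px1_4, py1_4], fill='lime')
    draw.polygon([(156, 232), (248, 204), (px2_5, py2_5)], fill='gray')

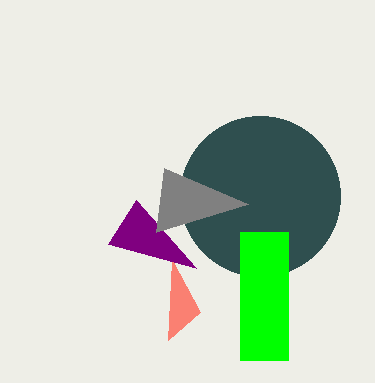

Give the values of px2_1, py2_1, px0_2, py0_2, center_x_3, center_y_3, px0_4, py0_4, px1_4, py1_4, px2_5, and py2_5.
px2_1 = 168, py2_1 = 340, px0_2 = 196, py0_2 = 268, center_x_3 = 260, center_y_3 = 196, px0_4 = 240, py0_4 = 232, px1_4 = 288, py1_4 = 360, px2_5 = 164, py2_5 = 168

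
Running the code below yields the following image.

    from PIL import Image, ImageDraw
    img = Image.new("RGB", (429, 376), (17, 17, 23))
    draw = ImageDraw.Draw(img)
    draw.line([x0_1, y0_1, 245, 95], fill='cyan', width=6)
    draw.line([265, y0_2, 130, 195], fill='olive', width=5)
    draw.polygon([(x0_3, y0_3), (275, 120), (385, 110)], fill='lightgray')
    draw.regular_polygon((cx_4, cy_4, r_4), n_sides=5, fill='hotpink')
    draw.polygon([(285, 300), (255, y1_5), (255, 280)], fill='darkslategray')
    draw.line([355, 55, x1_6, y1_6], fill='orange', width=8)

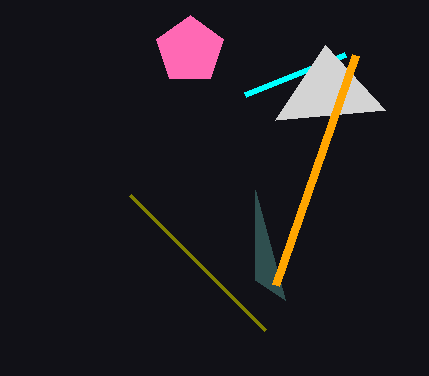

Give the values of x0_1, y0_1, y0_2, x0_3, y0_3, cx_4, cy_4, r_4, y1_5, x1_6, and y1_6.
x0_1 = 345; y0_1 = 55; y0_2 = 330; x0_3 = 325; y0_3 = 45; cx_4 = 190; cy_4 = 50; r_4 = 35; y1_5 = 190; x1_6 = 275; y1_6 = 285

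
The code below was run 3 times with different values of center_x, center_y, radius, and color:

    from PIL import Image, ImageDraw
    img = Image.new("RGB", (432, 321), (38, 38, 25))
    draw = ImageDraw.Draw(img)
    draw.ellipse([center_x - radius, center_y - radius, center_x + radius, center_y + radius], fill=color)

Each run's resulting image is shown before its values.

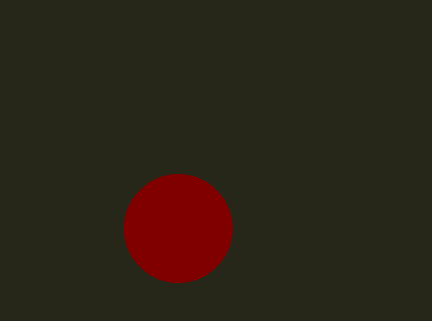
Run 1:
center_x = 178
center_y = 228
radius = 54
color = 'maroon'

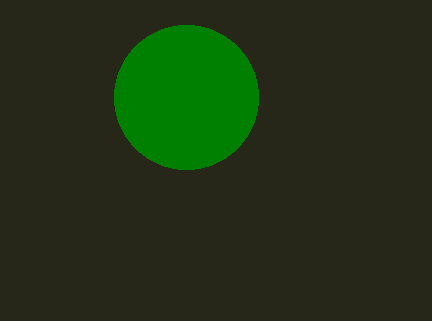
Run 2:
center_x = 186; center_y = 97; radius = 72; color = 'green'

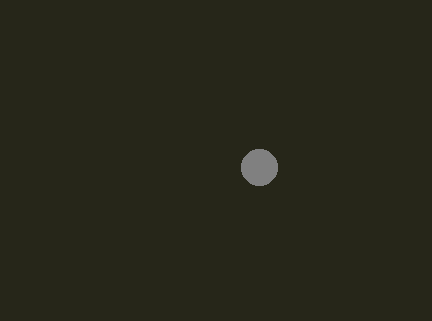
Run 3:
center_x = 259; center_y = 167; radius = 18; color = 'gray'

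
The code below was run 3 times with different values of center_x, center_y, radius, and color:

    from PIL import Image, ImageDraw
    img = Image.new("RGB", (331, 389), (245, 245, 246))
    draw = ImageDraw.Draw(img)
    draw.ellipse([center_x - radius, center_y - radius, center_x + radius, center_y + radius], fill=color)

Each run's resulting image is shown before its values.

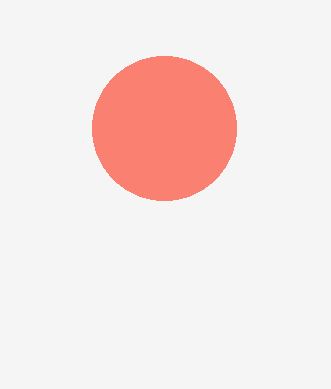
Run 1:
center_x = 164; center_y = 128; radius = 72; color = 'salmon'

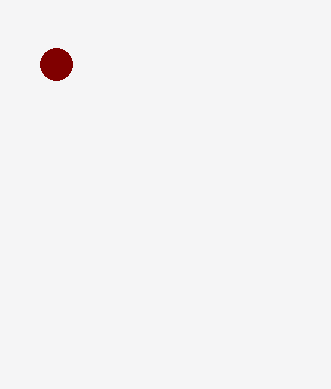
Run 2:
center_x = 56
center_y = 64
radius = 16
color = 'maroon'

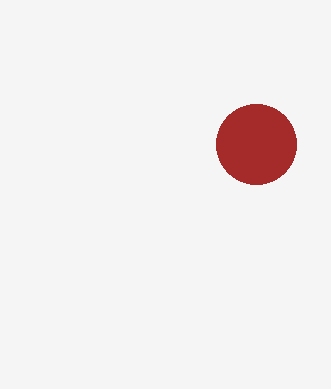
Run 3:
center_x = 256
center_y = 144
radius = 40
color = 'brown'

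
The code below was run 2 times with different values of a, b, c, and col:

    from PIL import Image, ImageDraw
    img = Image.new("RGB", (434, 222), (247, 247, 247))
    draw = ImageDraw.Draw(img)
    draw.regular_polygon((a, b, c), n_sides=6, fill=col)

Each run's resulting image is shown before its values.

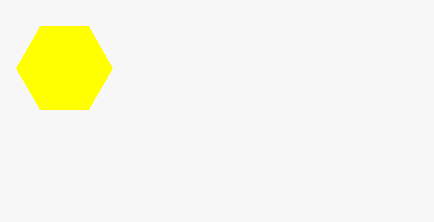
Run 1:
a = 64; b = 68; c = 48; col = 'yellow'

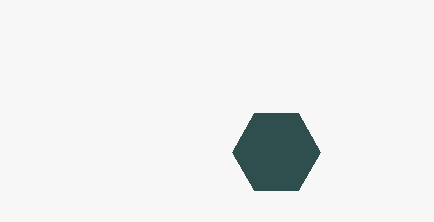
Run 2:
a = 276
b = 152
c = 44
col = 'darkslategray'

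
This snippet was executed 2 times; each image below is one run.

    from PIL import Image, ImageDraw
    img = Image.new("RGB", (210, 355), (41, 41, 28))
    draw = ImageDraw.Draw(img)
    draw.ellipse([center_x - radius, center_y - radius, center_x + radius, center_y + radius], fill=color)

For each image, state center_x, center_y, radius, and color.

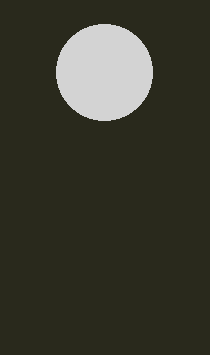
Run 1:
center_x = 104; center_y = 72; radius = 48; color = 'lightgray'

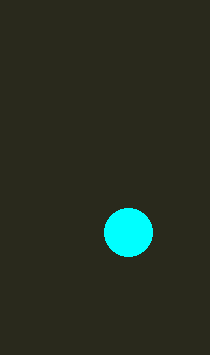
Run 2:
center_x = 128, center_y = 232, radius = 24, color = 'cyan'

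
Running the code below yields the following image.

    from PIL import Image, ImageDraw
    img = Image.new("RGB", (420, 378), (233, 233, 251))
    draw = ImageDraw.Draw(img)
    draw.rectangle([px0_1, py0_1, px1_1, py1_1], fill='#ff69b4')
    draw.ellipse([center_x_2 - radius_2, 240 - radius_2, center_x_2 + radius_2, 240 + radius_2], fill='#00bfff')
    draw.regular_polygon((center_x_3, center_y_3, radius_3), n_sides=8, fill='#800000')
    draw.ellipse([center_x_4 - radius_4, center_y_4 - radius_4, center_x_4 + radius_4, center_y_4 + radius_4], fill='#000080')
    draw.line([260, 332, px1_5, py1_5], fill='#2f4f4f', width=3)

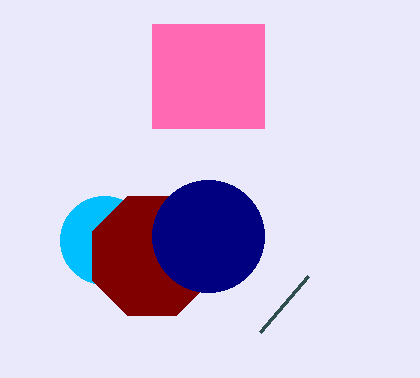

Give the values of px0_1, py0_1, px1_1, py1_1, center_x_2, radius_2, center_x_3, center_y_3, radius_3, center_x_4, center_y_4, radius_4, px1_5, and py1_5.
px0_1 = 152; py0_1 = 24; px1_1 = 264; py1_1 = 128; center_x_2 = 104; radius_2 = 44; center_x_3 = 152; center_y_3 = 256; radius_3 = 64; center_x_4 = 208; center_y_4 = 236; radius_4 = 56; px1_5 = 308; py1_5 = 276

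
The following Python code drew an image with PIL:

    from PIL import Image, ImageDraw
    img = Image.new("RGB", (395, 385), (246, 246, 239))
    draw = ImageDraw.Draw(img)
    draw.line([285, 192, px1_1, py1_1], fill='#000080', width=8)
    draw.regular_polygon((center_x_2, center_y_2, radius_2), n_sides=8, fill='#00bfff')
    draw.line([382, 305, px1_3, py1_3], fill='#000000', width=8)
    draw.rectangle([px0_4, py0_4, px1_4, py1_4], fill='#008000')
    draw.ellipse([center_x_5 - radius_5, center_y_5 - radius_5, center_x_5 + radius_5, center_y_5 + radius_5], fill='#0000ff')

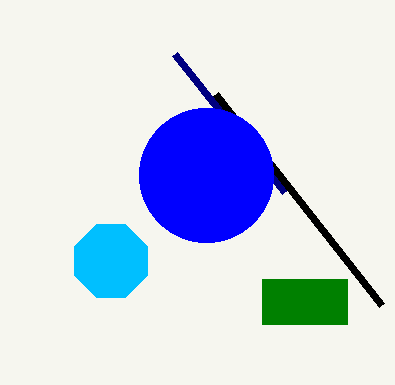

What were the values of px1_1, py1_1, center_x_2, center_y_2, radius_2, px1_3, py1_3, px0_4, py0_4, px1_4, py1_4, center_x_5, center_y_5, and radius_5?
px1_1 = 175
py1_1 = 54
center_x_2 = 111
center_y_2 = 261
radius_2 = 39
px1_3 = 216
py1_3 = 94
px0_4 = 262
py0_4 = 279
px1_4 = 347
py1_4 = 324
center_x_5 = 206
center_y_5 = 175
radius_5 = 67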